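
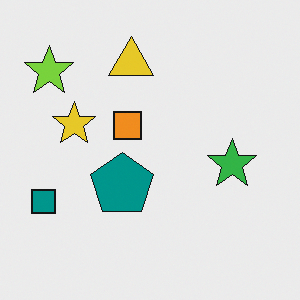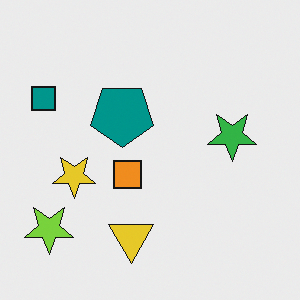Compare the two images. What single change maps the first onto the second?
The transformation is: flipped vertically (top ↔ bottom).

The yellow triangle is in the top of the first image and the bottom of the second — shapes on opposite sides of the horizontal midline have swapped in a mirror flip.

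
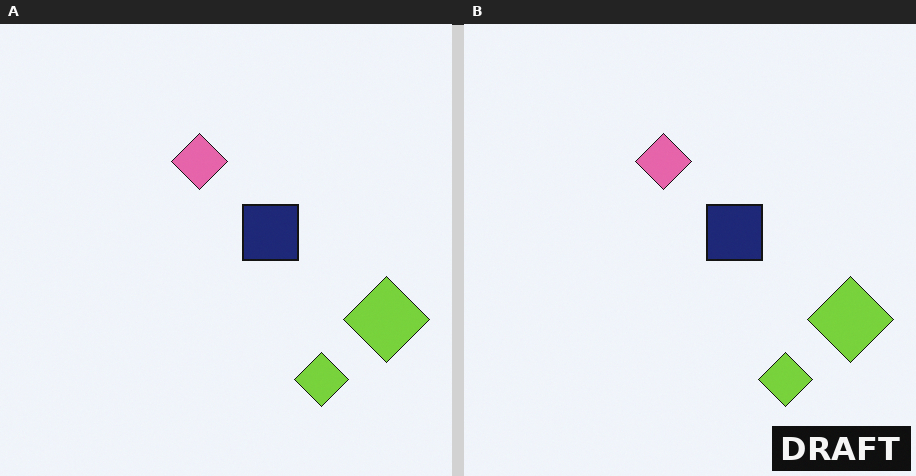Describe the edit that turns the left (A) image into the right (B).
This is the original image watermarked with the text "DRAFT" in the lower-right corner.

A dark label reading "DRAFT" appears in the lower-right corner.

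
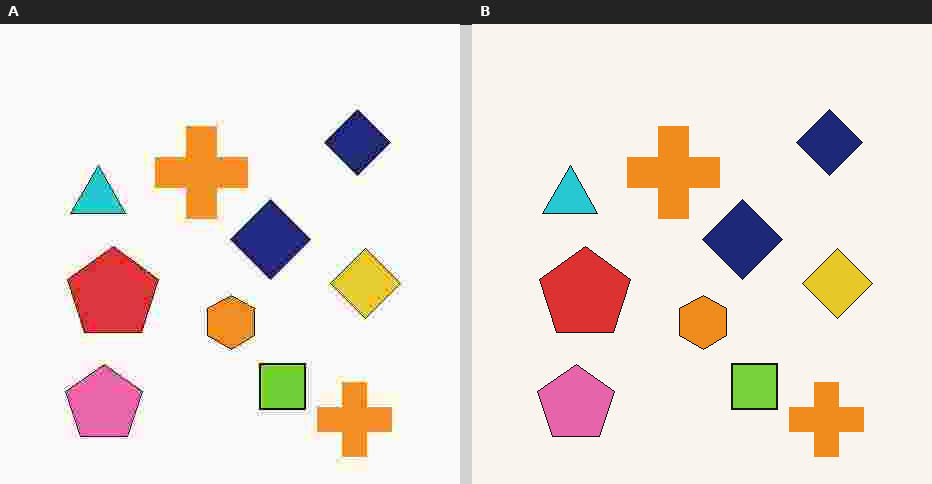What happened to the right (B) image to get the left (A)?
Heavily JPEG-compressed with obvious blocking artifacts.

Blocky 8×8 compression artifacts appear around shape edges and the flat background shows ringing — characteristic JPEG degradation.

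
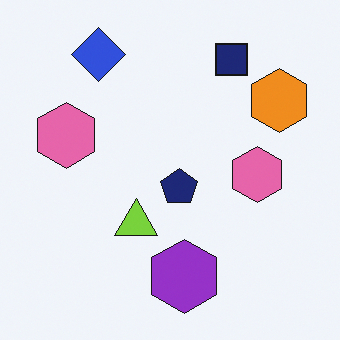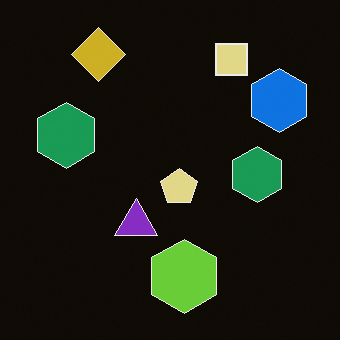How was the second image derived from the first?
This is the original image color-inverted (negative).

The light background has become dark and every shape's color is its complement — a photographic negative.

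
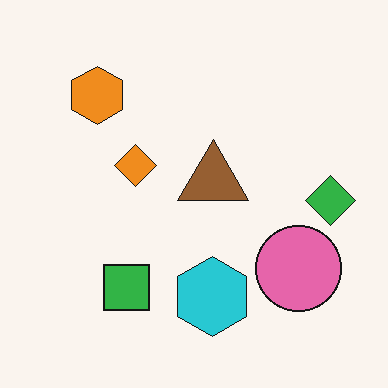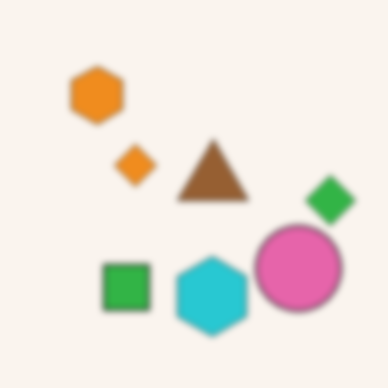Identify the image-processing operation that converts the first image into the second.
The transformation is: moderately blurred.

Shape edges and outlines are uniformly softened across the whole image.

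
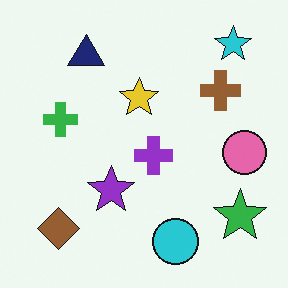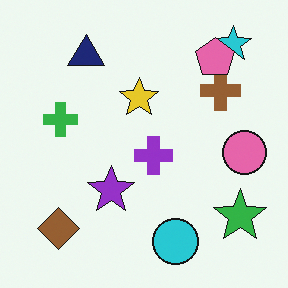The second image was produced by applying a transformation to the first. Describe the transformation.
The image was overlaid with an additional pink pentagon.

A pink pentagon appears in the second image that is absent from the first.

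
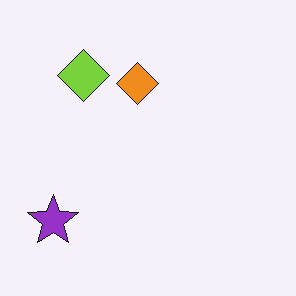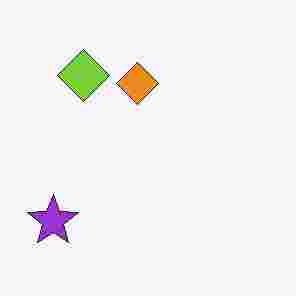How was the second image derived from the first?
The second image is the first heavily JPEG-compressed with obvious blocking artifacts.

Blocky 8×8 compression artifacts appear around shape edges and the flat background shows ringing — characteristic JPEG degradation.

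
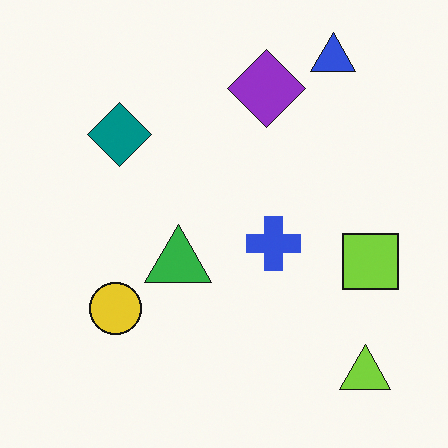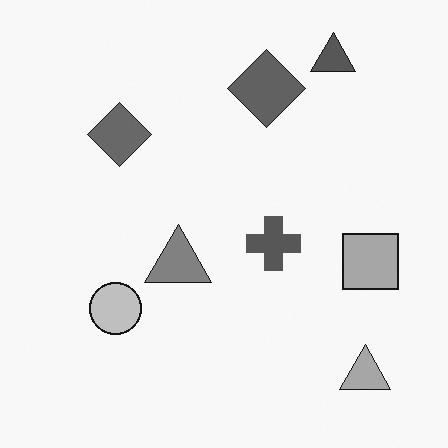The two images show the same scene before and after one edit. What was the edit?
The image was converted to grayscale.

All color is removed — every shape is now a shade of grey.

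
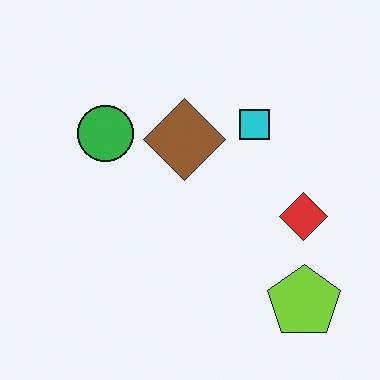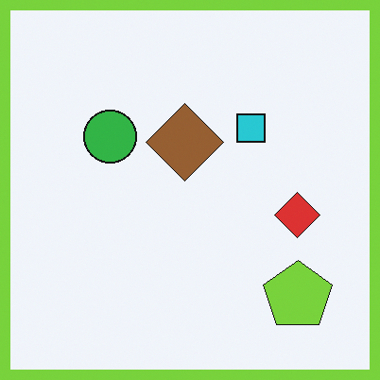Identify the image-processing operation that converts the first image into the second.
This is the original image framed with a lime border.

A solid lime frame runs around the edge of the second image, with the content slightly shrunk inside it.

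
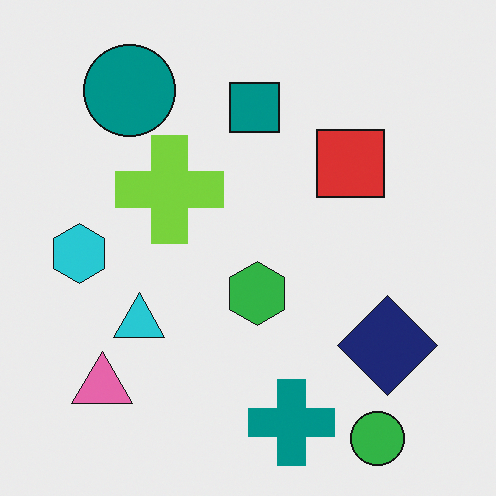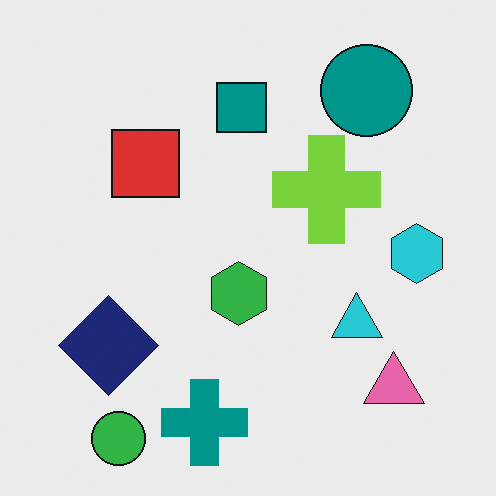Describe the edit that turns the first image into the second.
This is the original image flipped horizontally (left ↔ right).

The cyan hexagon is in the left of the first image and the right of the second — shapes on opposite sides of the vertical midline have swapped in a mirror flip.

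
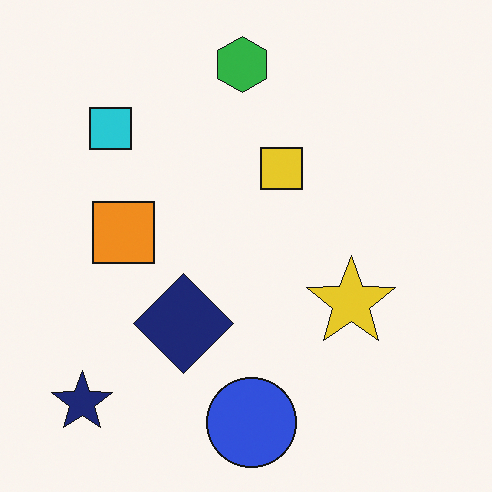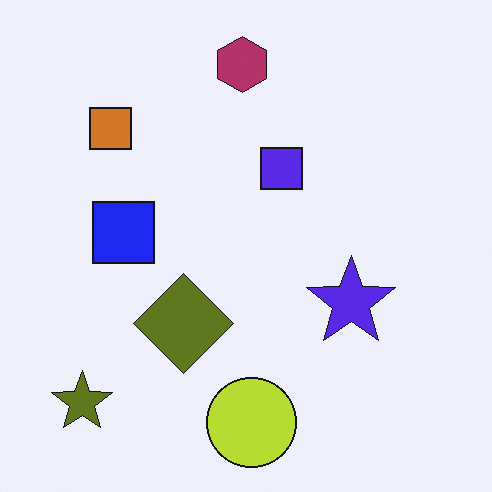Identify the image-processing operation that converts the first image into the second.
The second image is the first hue-shifted by a large amount.

Every shape's color has rotated by the same amount around the hue wheel — a uniform hue shift.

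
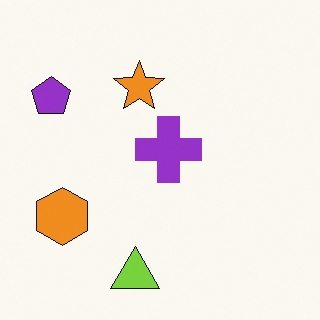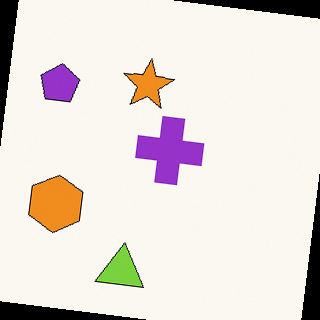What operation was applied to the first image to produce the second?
Rotated clockwise by a slight angle.

Every shape is tilted by the same angle and the image corners show triangular fill wedges — a whole-image rotation by a non-right angle.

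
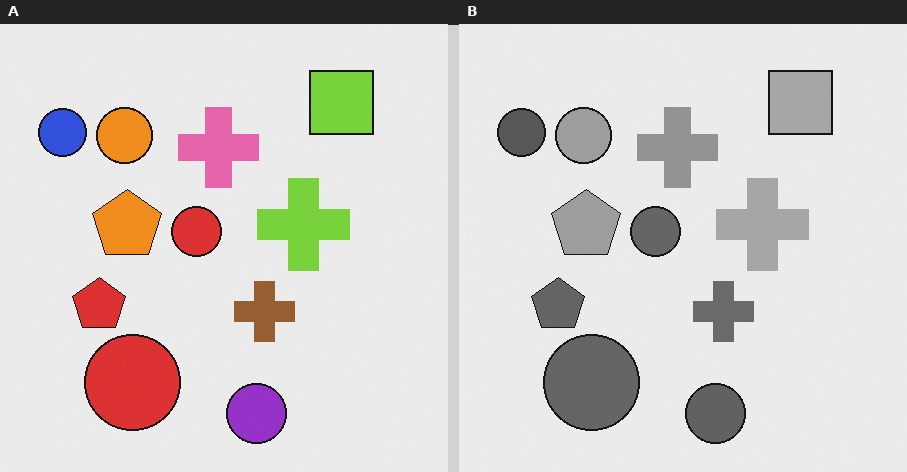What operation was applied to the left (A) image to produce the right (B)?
This is the original image converted to grayscale.

All color is removed — every shape is now a shade of grey.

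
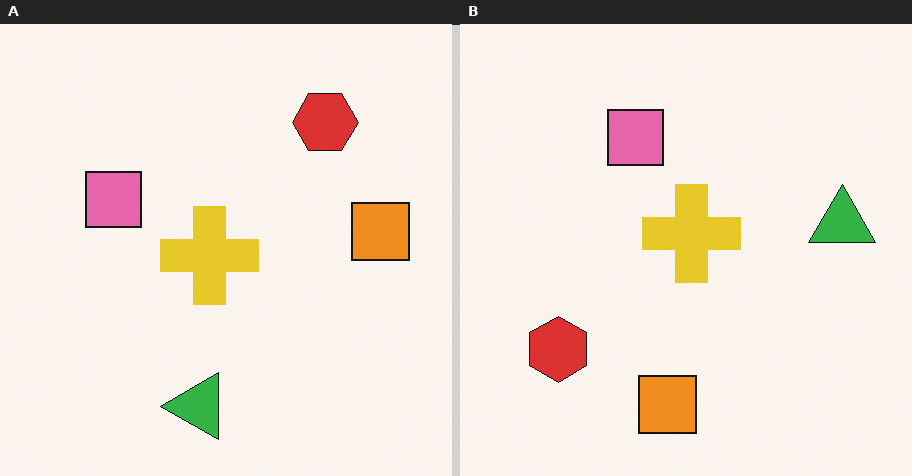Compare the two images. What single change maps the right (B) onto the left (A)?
The left (A) image is the right (B) transposed (reflected across the top-left ↔ bottom-right diagonal).

Shapes have swapped their row and column positions — what was in the top-right is now in the bottom-left — a diagonal reflection.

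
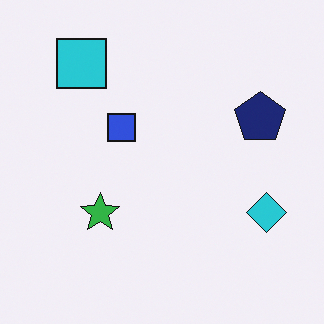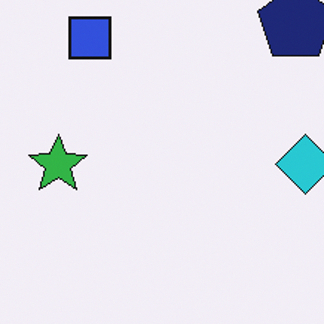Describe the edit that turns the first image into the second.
It was cropped to a modestly smaller region and rescaled.

The visible shapes are larger and the field of view is narrower; shapes near the original edges may be partly or wholly outside the frame — a crop-and-rescale.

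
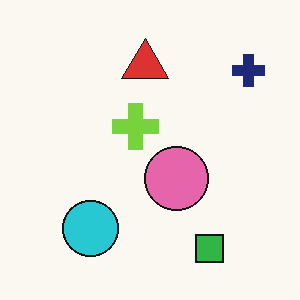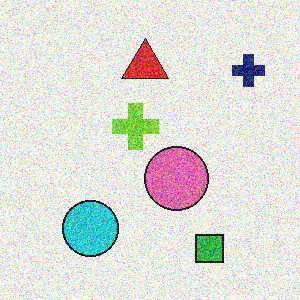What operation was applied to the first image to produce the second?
It was degraded with a thick layer of grain.

Random speckle covers the whole image, including the flat background.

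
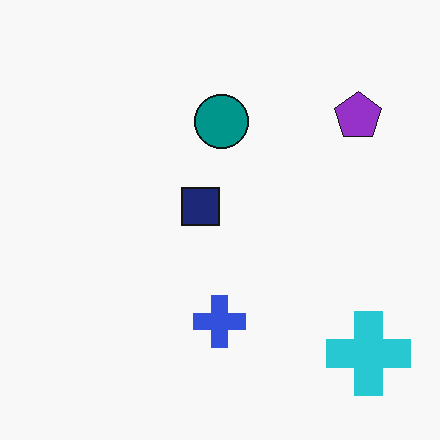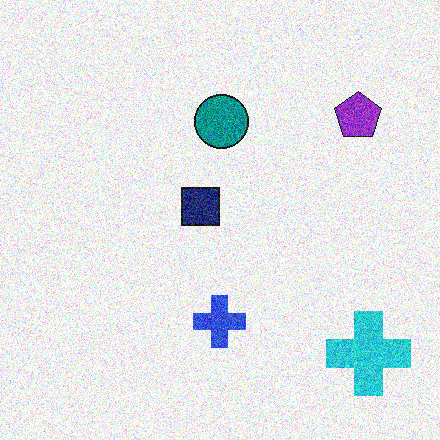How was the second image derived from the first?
This is the original image degraded with heavy additive noise.

Random speckle covers the whole image, including the flat background.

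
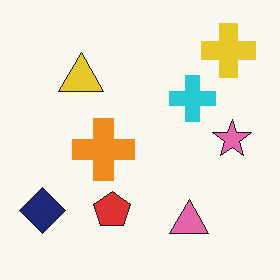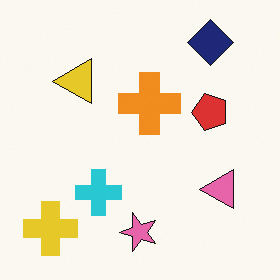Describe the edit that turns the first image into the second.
This is the original image transposed (reflected across the top-left ↔ bottom-right diagonal).

Shapes have swapped their row and column positions — what was in the top-right is now in the bottom-left — a diagonal reflection.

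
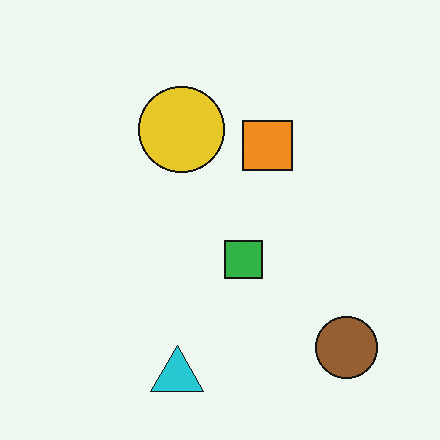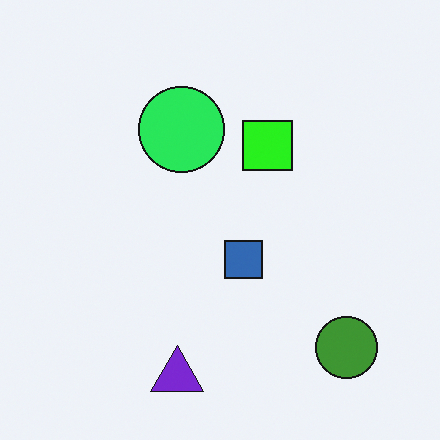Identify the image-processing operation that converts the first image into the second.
It was hue-shifted by a moderate amount.

Every shape's color has rotated by the same amount around the hue wheel — a uniform hue shift.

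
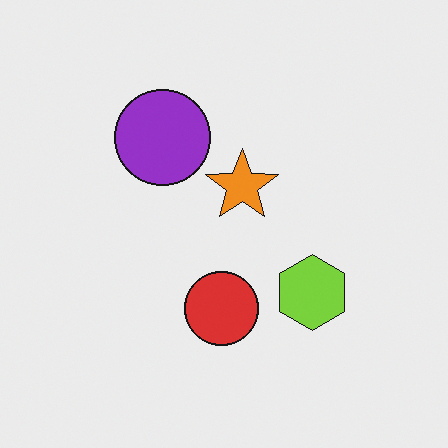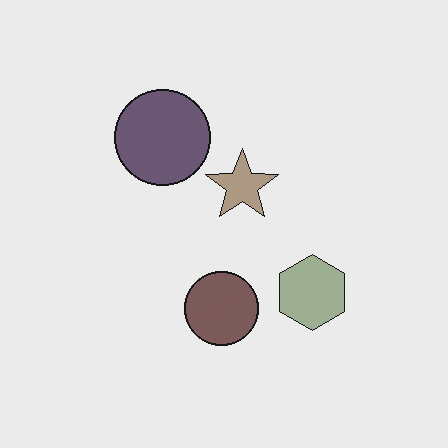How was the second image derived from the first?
Made much more muted (saturation change).

All colors are more muted and greyish — a global saturation change.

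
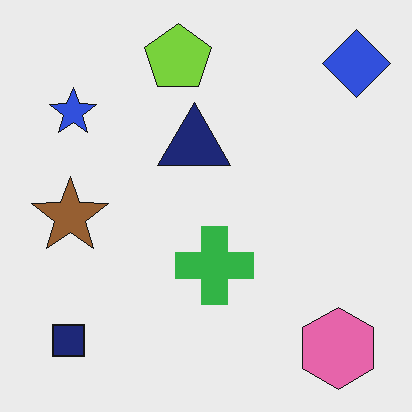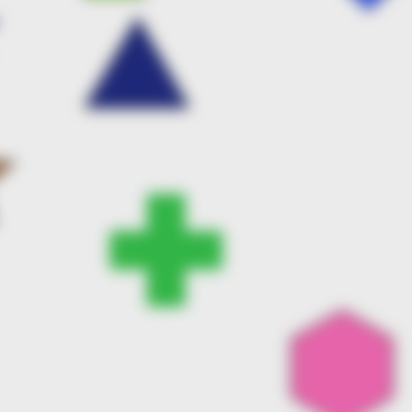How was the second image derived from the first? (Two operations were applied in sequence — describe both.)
Strongly gaussian-blurred, then cropped slightly and scaled back up.

Shape edges and outlines are uniformly softened across the whole image. The visible shapes are larger and the field of view is narrower; shapes near the original edges may be partly or wholly outside the frame — a crop-and-rescale.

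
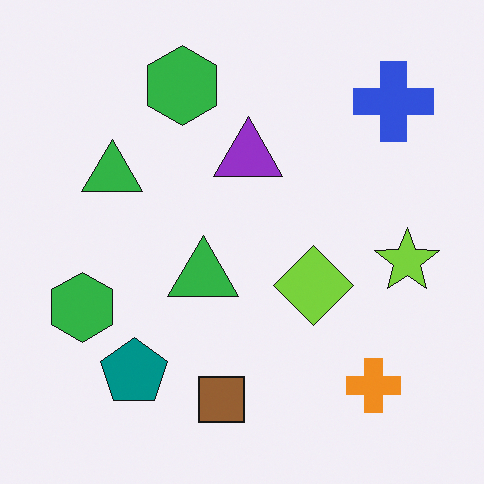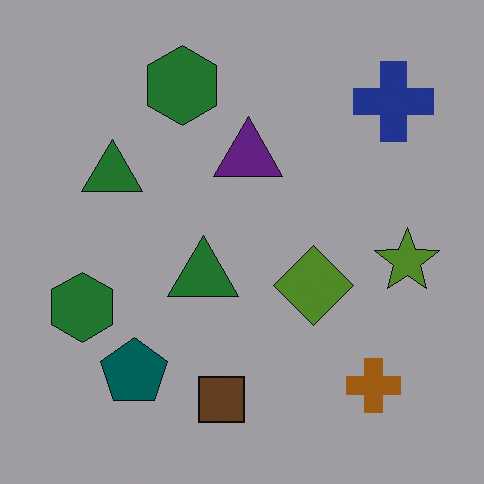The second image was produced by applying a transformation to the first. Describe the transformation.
The image was darkened a lot.

Every pixel — background and shapes alike — is uniformly darkened.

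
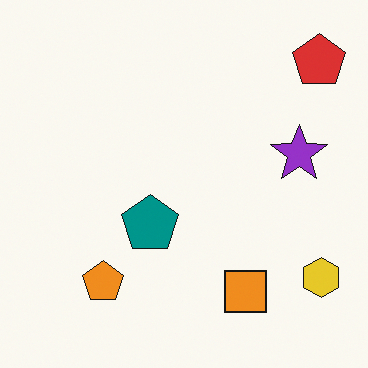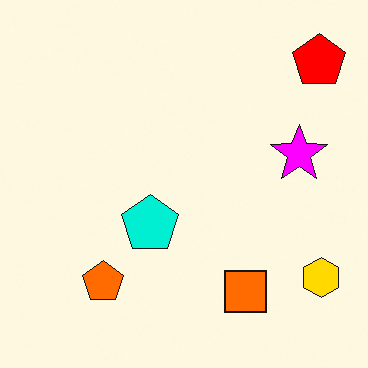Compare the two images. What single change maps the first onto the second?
It was made much more vivid (saturation change).

All colors are more vivid — a global saturation change.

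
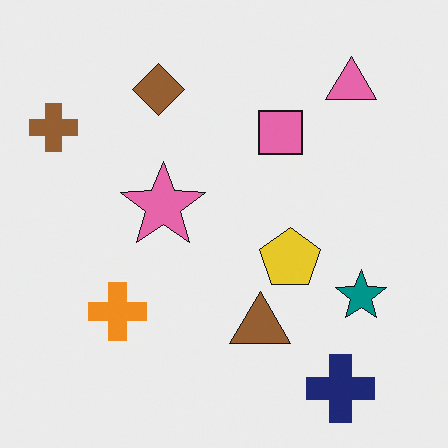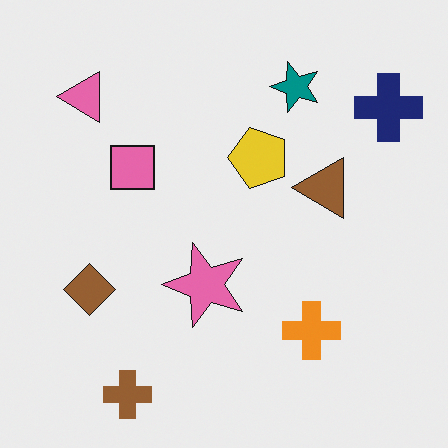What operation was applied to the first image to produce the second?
The second image is the first rotated 90° counter-clockwise.

The navy cross sits in the bottom-right of the first image and the top-right of the second — consistent with a whole-image 90° counter-clockwise rotation.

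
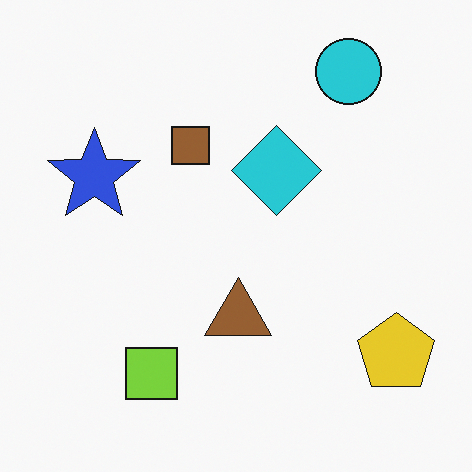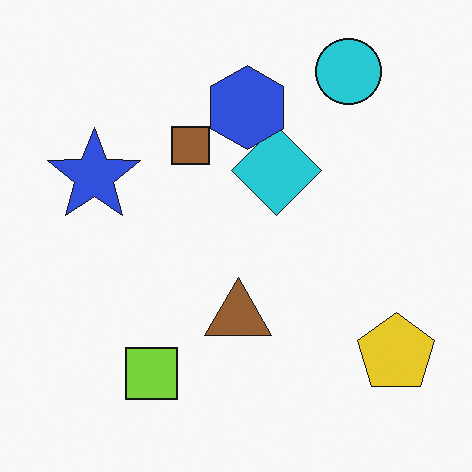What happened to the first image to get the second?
This is the original image overlaid with an additional blue hexagon.

A blue hexagon appears in the second image that is absent from the first.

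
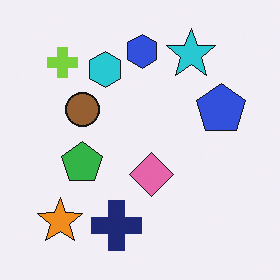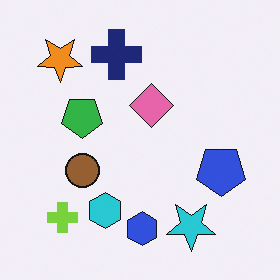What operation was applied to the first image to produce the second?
It was flipped vertically (top ↔ bottom).

The blue hexagon is in the top of the first image and the bottom of the second — shapes on opposite sides of the horizontal midline have swapped in a mirror flip.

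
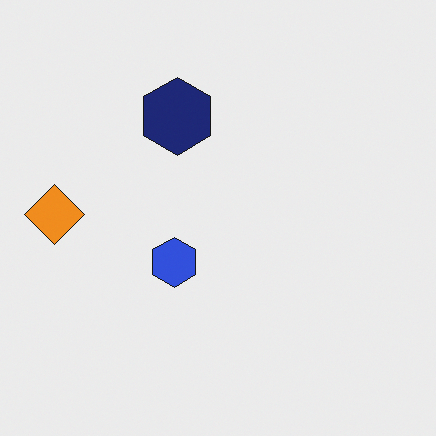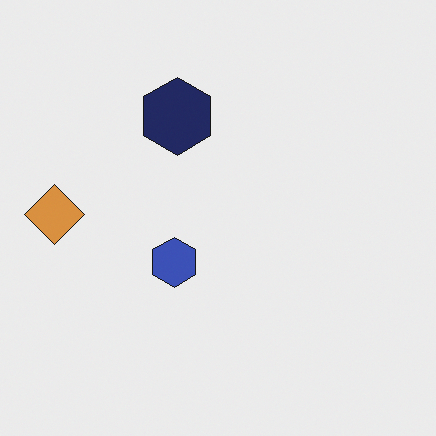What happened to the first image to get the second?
Slightly desaturated.

All colors are more muted and greyish — a global saturation change.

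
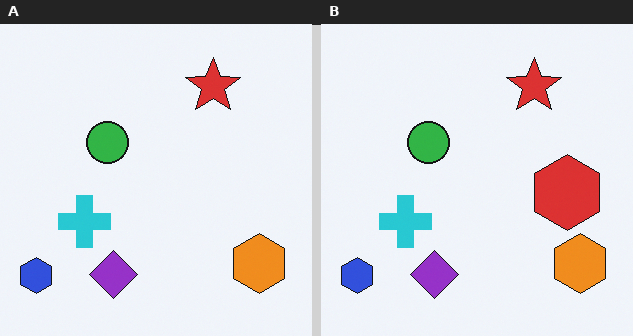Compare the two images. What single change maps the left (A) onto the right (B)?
This is the original image overlaid with an additional red hexagon.

A red hexagon appears in the right (B) image that is absent from the left (A).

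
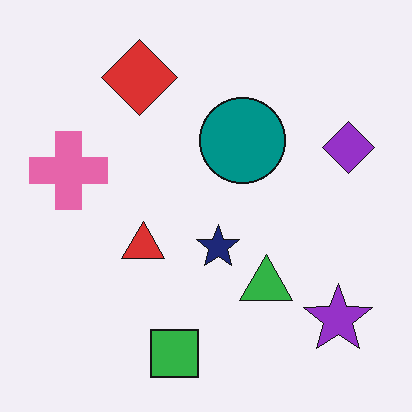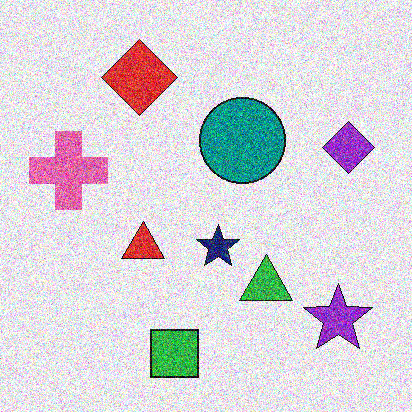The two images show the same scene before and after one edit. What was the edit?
The transformation is: degraded with strong gaussian noise.

Random speckle covers the whole image, including the flat background.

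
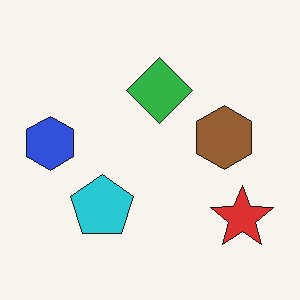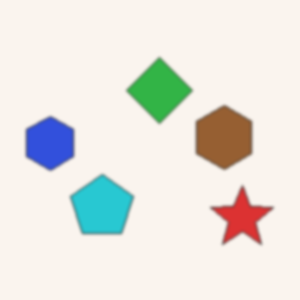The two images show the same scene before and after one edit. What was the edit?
This is the original image given a subtle gaussian blur.

Shape edges and outlines are uniformly softened across the whole image.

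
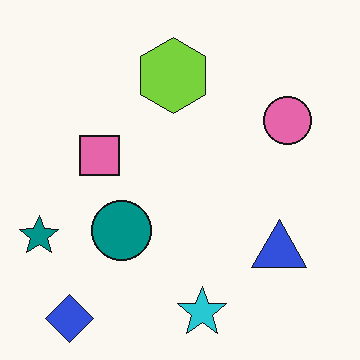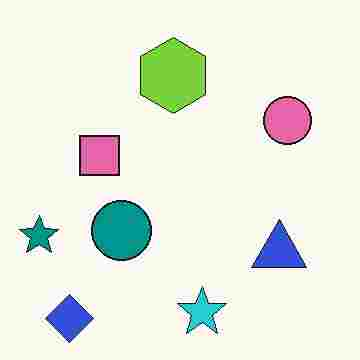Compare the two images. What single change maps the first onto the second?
The image was degraded with heavy JPEG compression.

Blocky 8×8 compression artifacts appear around shape edges and the flat background shows ringing — characteristic JPEG degradation.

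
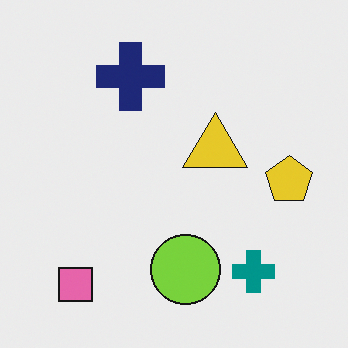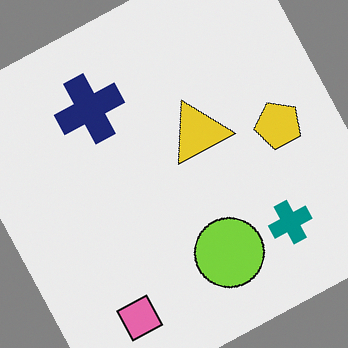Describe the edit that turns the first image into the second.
The image was rotated counter-clockwise by a moderate amount.

Every shape is tilted by the same angle and the image corners show triangular fill wedges — a whole-image rotation by a non-right angle.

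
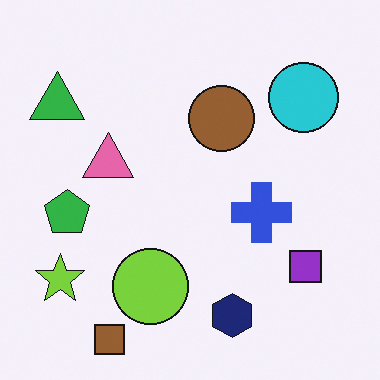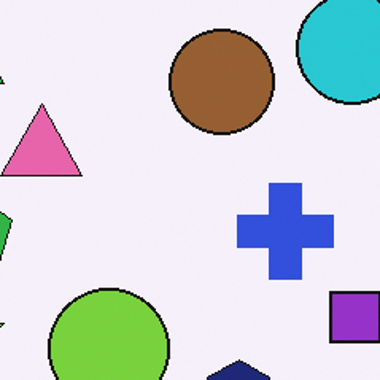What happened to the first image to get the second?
Cropped to a modestly smaller region and rescaled.

The visible shapes are larger and the field of view is narrower; shapes near the original edges may be partly or wholly outside the frame — a crop-and-rescale.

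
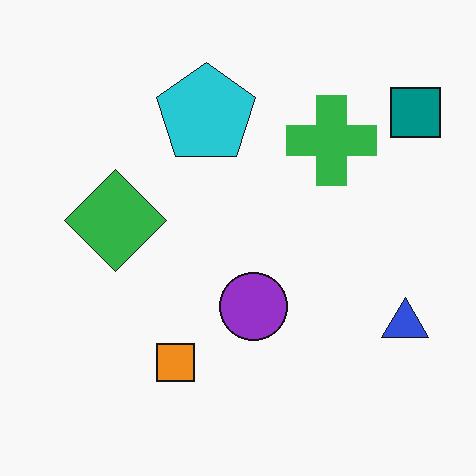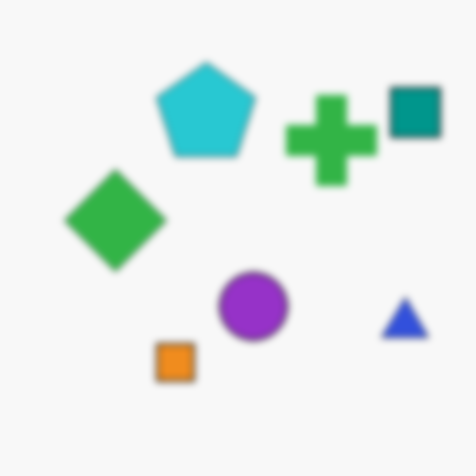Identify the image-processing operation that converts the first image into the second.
It was moderately blurred.

Shape edges and outlines are uniformly softened across the whole image.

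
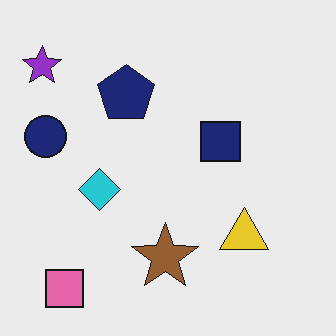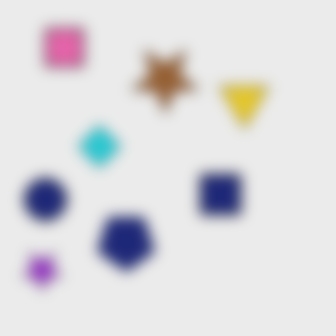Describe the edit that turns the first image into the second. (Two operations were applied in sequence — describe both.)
The image was flipped vertically (top ↔ bottom), then strongly gaussian-blurred.

The pink square is in the bottom-left of the first image and the top-left of the second — shapes on opposite sides of the horizontal midline have swapped in a mirror flip. Shape edges and outlines are uniformly softened across the whole image.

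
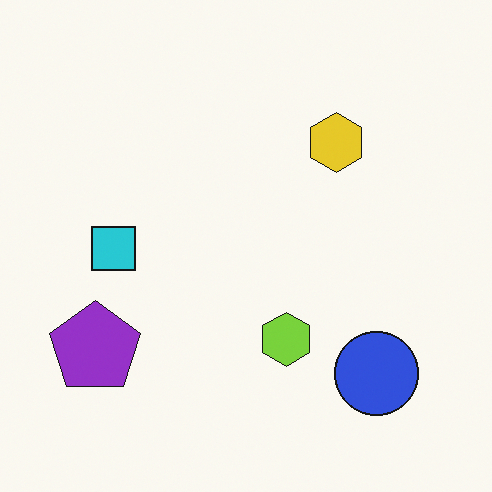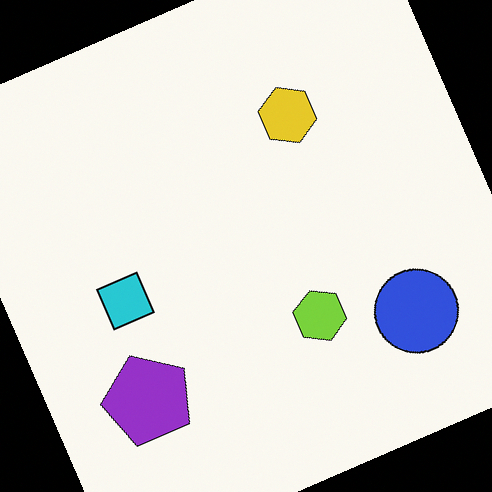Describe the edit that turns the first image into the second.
This is the original image rotated counter-clockwise by a moderate amount.

Every shape is tilted by the same angle and the image corners show triangular fill wedges — a whole-image rotation by a non-right angle.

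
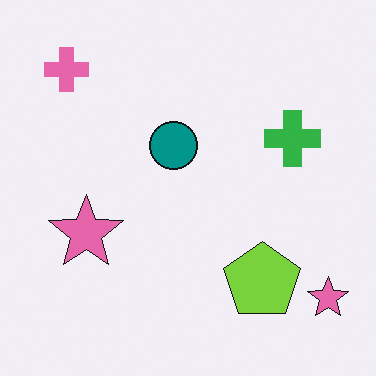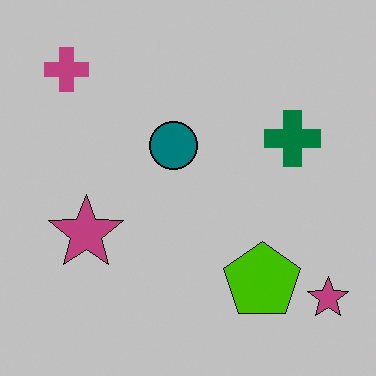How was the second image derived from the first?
The image was aggressively posterized.

Each flat color has snapped to a coarser quantized level — most visibly, the near-white background has dropped to a flat grey.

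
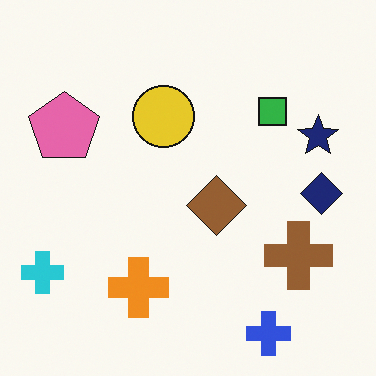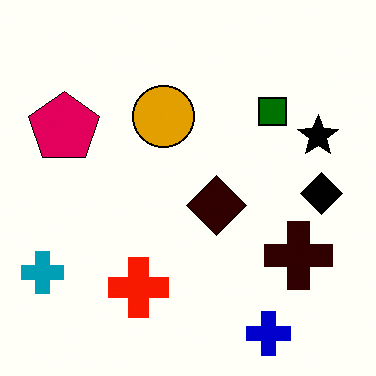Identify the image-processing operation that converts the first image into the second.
This is the original image boosted in contrast.

Tones are pushed away from mid-grey across the whole image — a global contrast change.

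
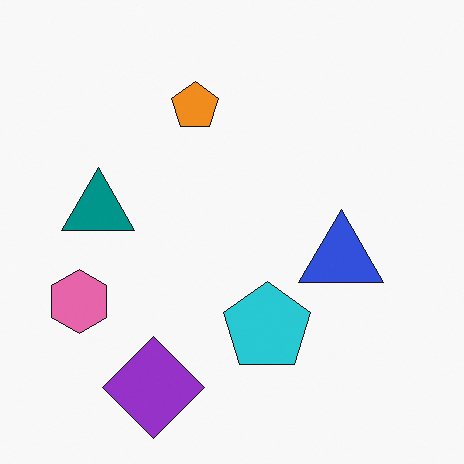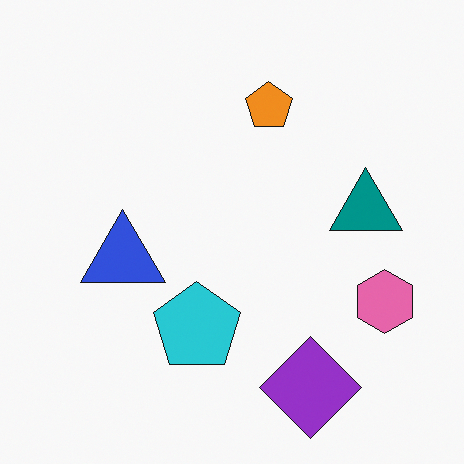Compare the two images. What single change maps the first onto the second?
The image was flipped horizontally (left ↔ right).

The pink hexagon is in the left of the first image and the right of the second — shapes on opposite sides of the vertical midline have swapped in a mirror flip.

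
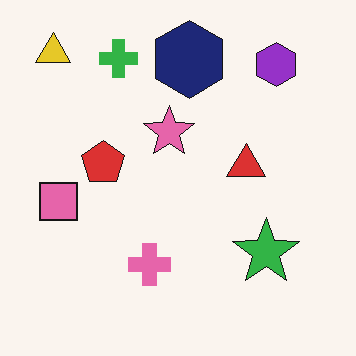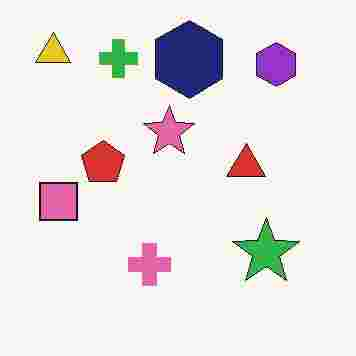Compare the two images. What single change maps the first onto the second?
It was degraded with heavy JPEG compression.

Blocky 8×8 compression artifacts appear around shape edges and the flat background shows ringing — characteristic JPEG degradation.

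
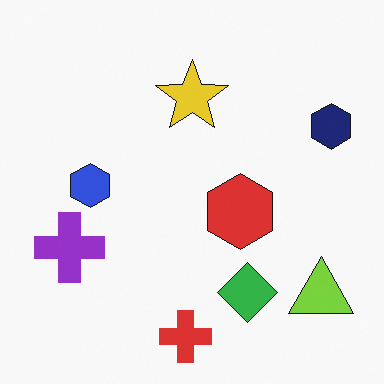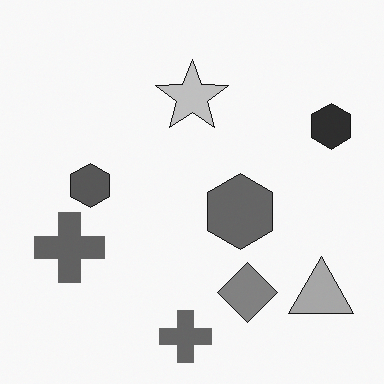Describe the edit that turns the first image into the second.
The transformation is: converted to grayscale.

All color is removed — every shape is now a shade of grey.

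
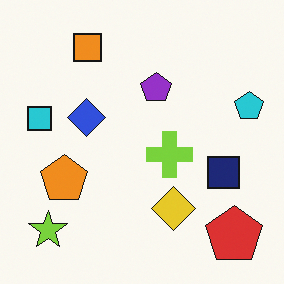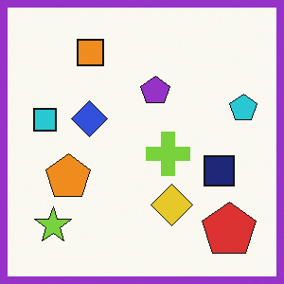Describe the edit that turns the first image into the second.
The image was framed with a purple border.

A solid purple frame runs around the edge of the second image, with the content slightly shrunk inside it.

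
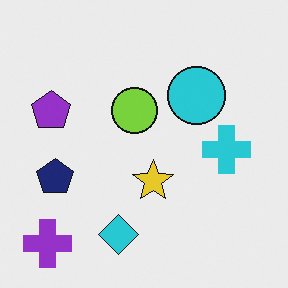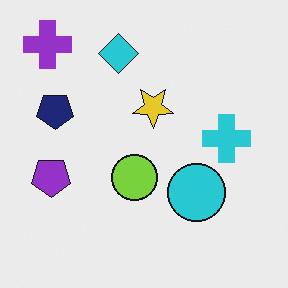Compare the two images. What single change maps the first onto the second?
It was flipped vertically (top ↔ bottom).

The purple cross is in the bottom-left of the first image and the top-left of the second — shapes on opposite sides of the horizontal midline have swapped in a mirror flip.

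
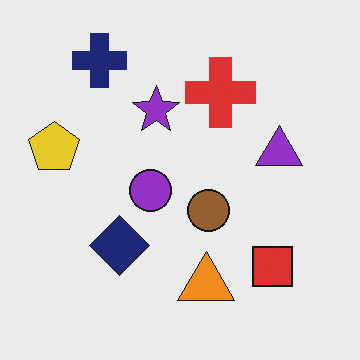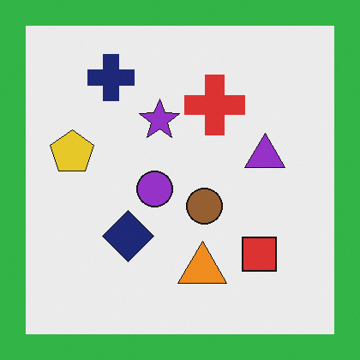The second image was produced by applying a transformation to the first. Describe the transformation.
The image was framed with a green border.

A solid green frame runs around the edge of the second image, with the content slightly shrunk inside it.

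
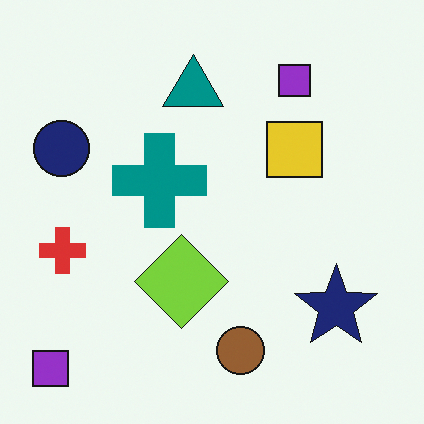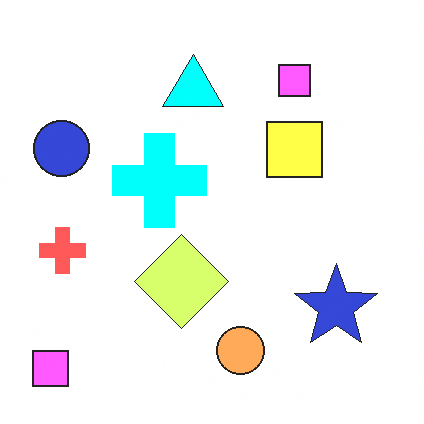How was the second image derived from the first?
The second image is the first noticeably brightened.

Every pixel — background and shapes alike — is uniformly brightened.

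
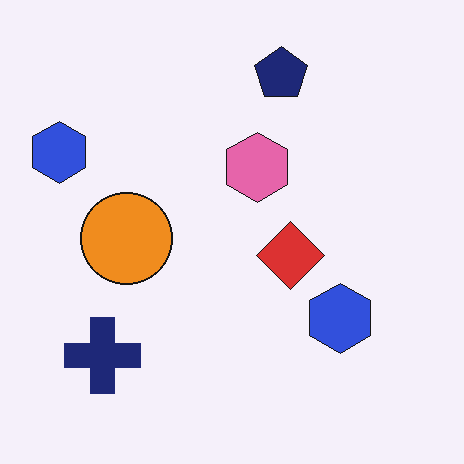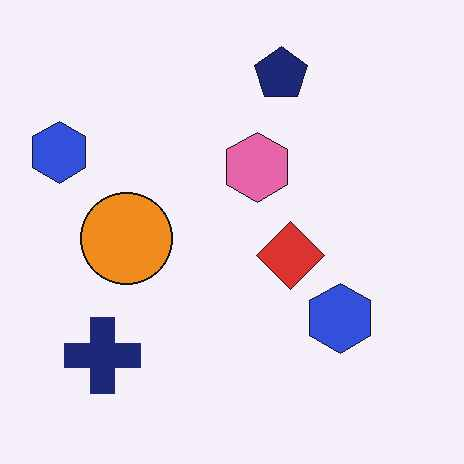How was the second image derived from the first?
This is the original image JPEG-compressed with visible artifacts.

Blocky 8×8 compression artifacts appear around shape edges and the flat background shows ringing — characteristic JPEG degradation.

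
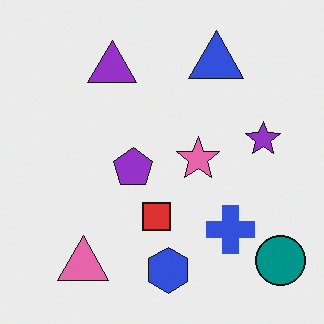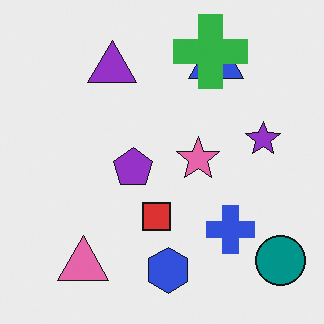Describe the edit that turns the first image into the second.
The image was overlaid with an additional green cross.

A green cross appears in the second image that is absent from the first.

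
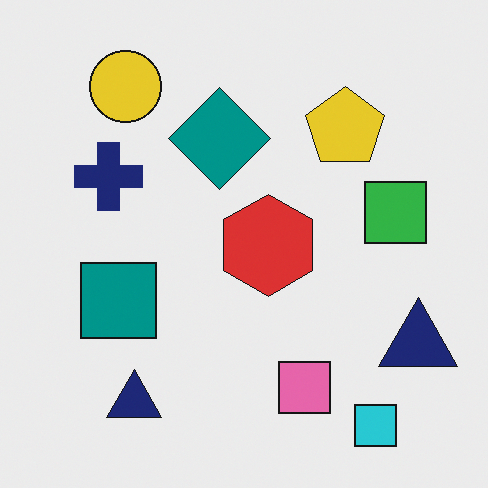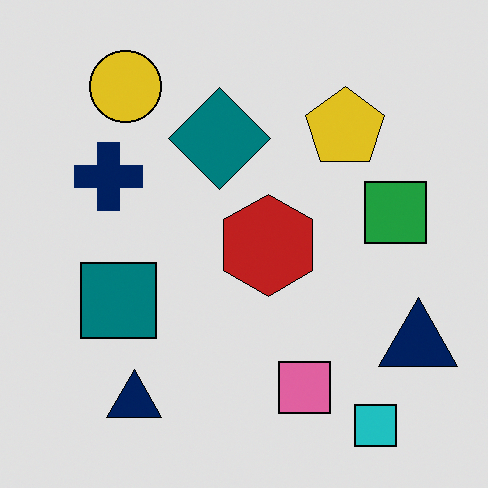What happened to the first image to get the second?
It was posterized to a reduced palette.

Each flat color has snapped to a coarser quantized level — most visibly, the near-white background has dropped to a flat grey.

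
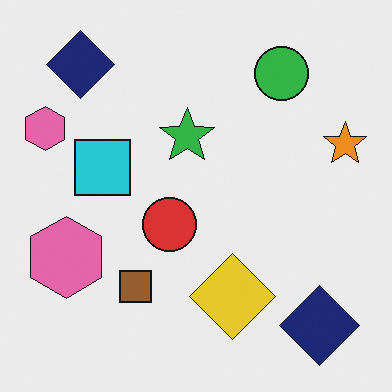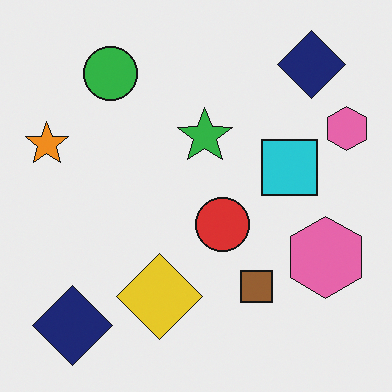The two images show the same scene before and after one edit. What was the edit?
It was flipped horizontally (left ↔ right).

The orange star is in the right of the first image and the left of the second — shapes on opposite sides of the vertical midline have swapped in a mirror flip.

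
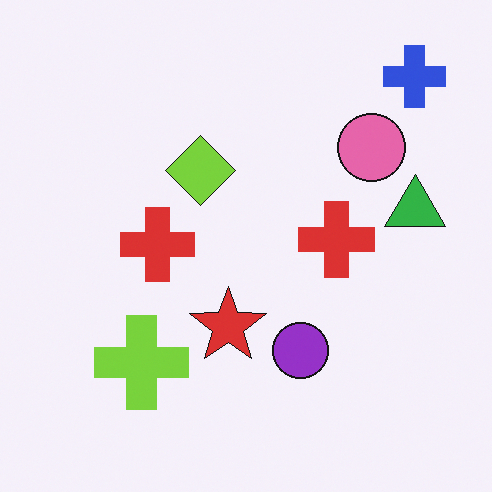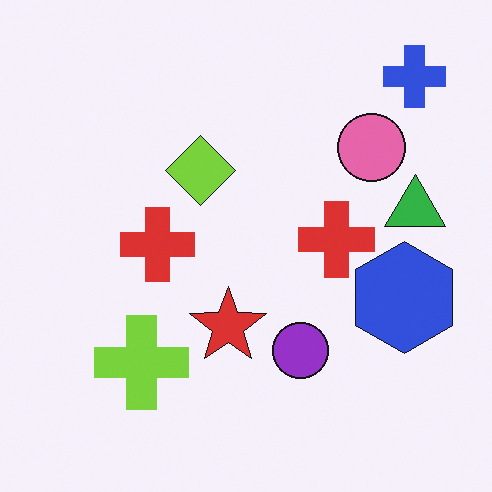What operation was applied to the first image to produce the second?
The image was overlaid with an additional blue hexagon.

A blue hexagon appears in the second image that is absent from the first.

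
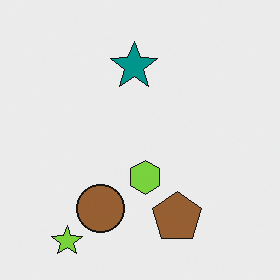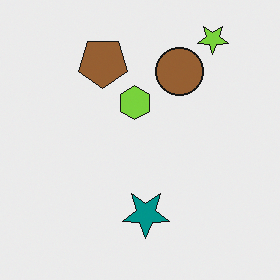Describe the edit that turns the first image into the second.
This is the original image rotated 180°.

The lime star sits in the bottom-left of the first image and the top-right of the second — consistent with a whole-image 180° rotation.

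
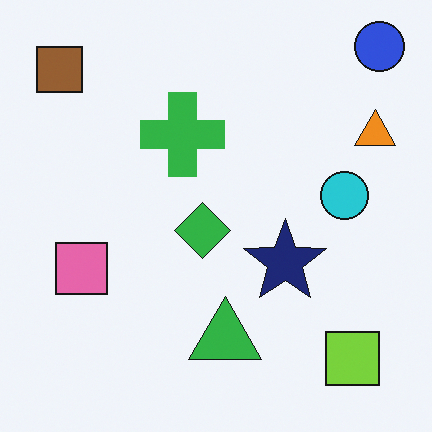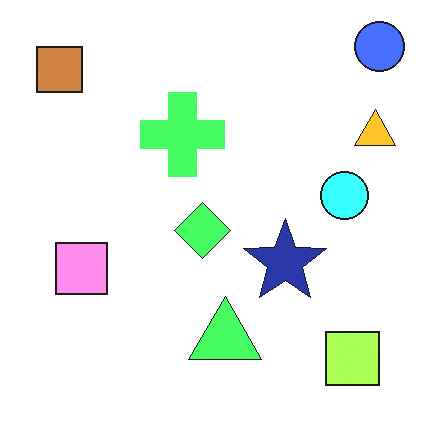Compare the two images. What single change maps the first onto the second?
Substantially brightened.

Every pixel — background and shapes alike — is uniformly brightened.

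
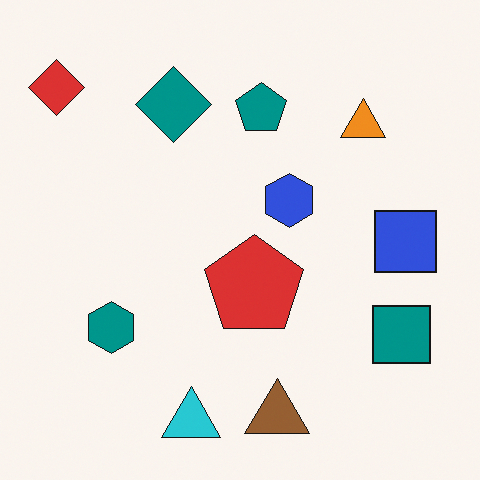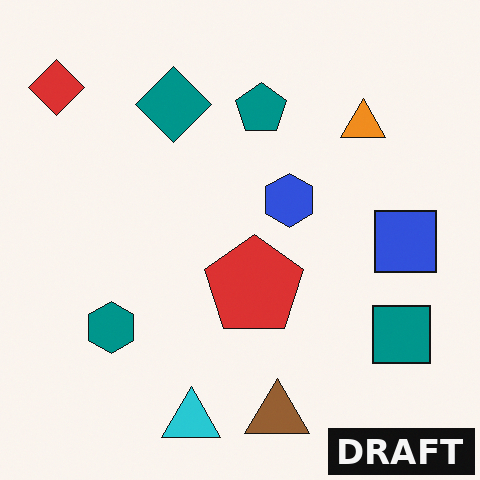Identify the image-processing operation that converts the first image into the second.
The transformation is: watermarked with the text "DRAFT" in the lower-right corner.

A dark label reading "DRAFT" appears in the lower-right corner.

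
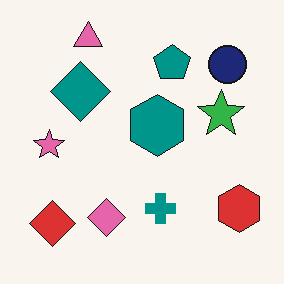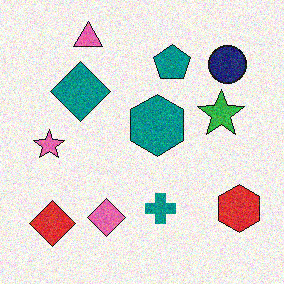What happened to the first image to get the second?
This is the original image degraded with moderate additive noise.

Random speckle covers the whole image, including the flat background.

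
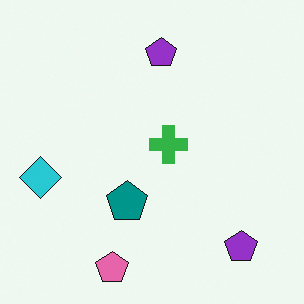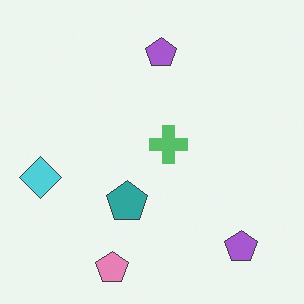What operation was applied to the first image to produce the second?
The transformation is: given slightly reduced contrast.

Tones are pushed toward mid-grey across the whole image — a global contrast change.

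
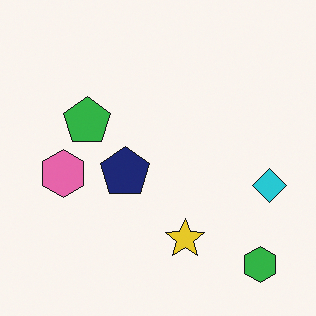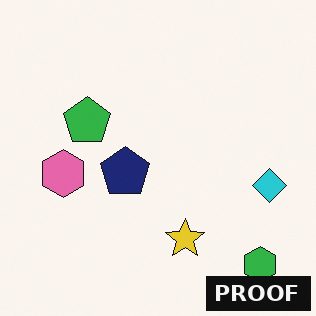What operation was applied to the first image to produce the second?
The second image is the first watermarked with the text "PROOF" in the lower-right corner.

A dark label reading "PROOF" appears in the lower-right corner.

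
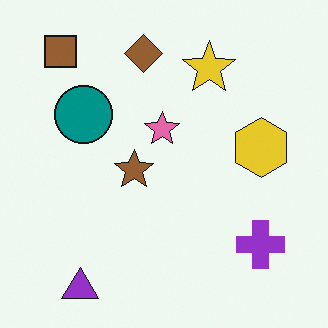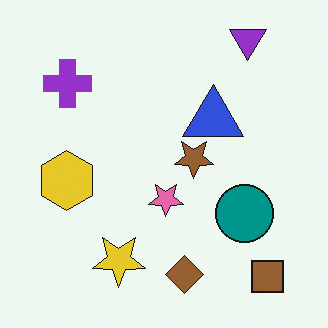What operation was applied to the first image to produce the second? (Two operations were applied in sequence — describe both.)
This is the original image rotated 180°, then overlaid with an additional blue triangle.

The brown square sits in the top-left of the first image and the bottom-right of the second — consistent with a whole-image 180° rotation. A blue triangle appears in the second image that is absent from the first.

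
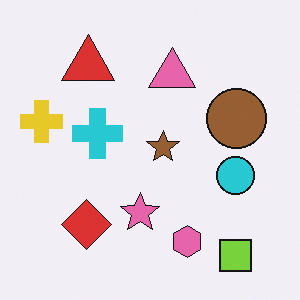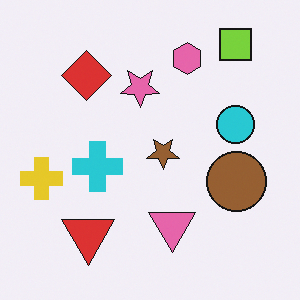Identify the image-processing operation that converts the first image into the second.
It was flipped vertically (top ↔ bottom).

The lime square is in the bottom-right of the first image and the top-right of the second — shapes on opposite sides of the horizontal midline have swapped in a mirror flip.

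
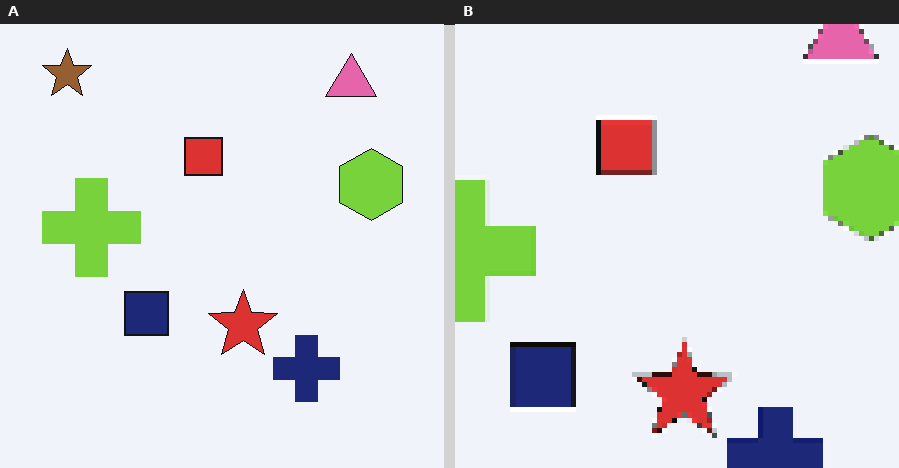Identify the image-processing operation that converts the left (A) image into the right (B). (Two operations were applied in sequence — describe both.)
The image was cropped to a modestly smaller region and rescaled, then lightly pixelated (a mild mosaic effect).

The visible shapes are larger and the field of view is narrower; shapes near the original edges may be partly or wholly outside the frame — a crop-and-rescale. Shapes are reduced to large square blocks; fine edges and outlines are lost — a downscale-then-upscale (mosaic) effect.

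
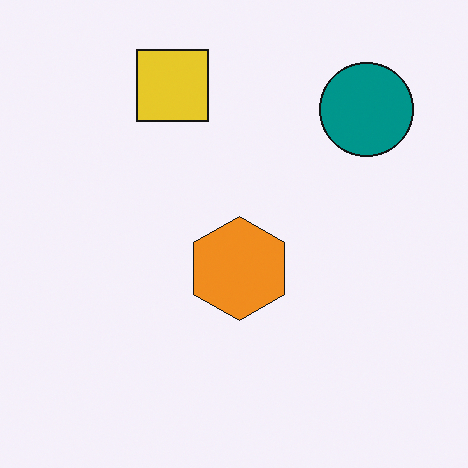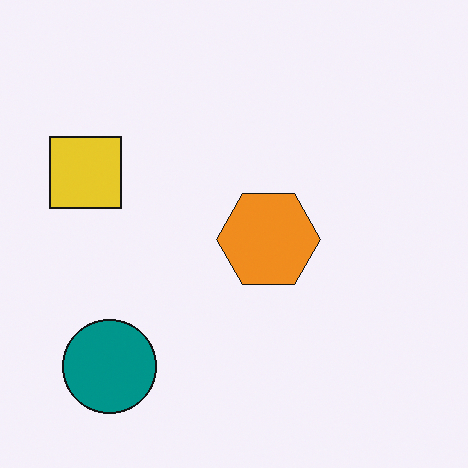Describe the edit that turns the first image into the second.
The image was transposed (reflected across the top-left ↔ bottom-right diagonal).

Shapes have swapped their row and column positions — what was in the top-right is now in the bottom-left — a diagonal reflection.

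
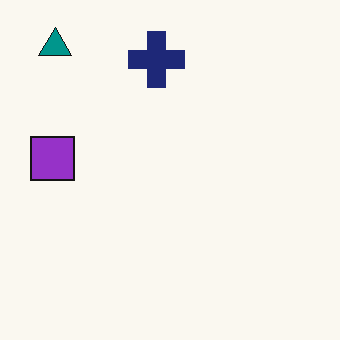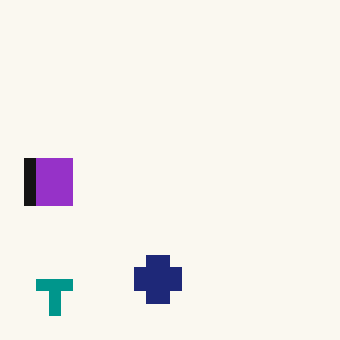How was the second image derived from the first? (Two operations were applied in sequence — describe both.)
Flipped vertically (top ↔ bottom), then heavily pixelated into large blocks.

The teal triangle is in the top-left of the first image and the bottom-left of the second — shapes on opposite sides of the horizontal midline have swapped in a mirror flip. Shapes are reduced to large square blocks; fine edges and outlines are lost — a downscale-then-upscale (mosaic) effect.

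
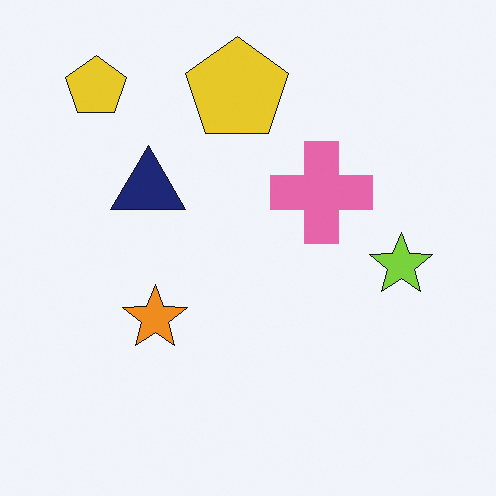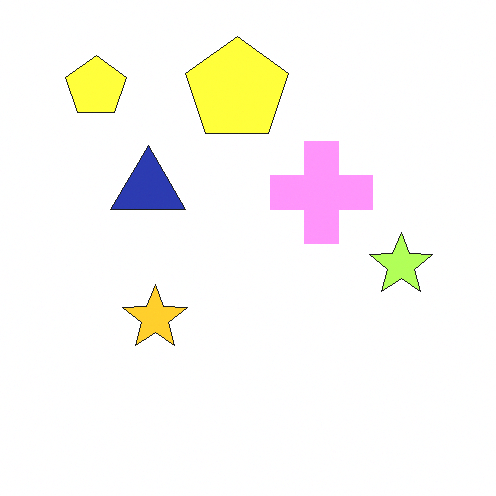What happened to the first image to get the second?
The transformation is: substantially brightened.

Every pixel — background and shapes alike — is uniformly brightened.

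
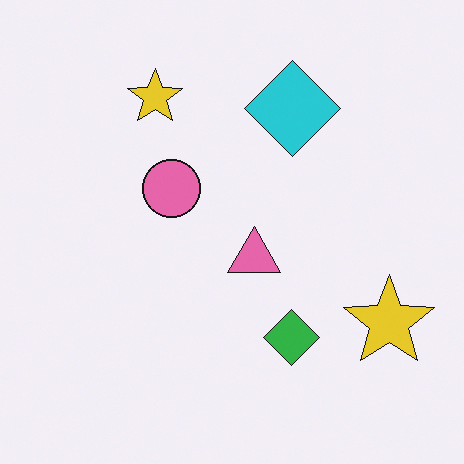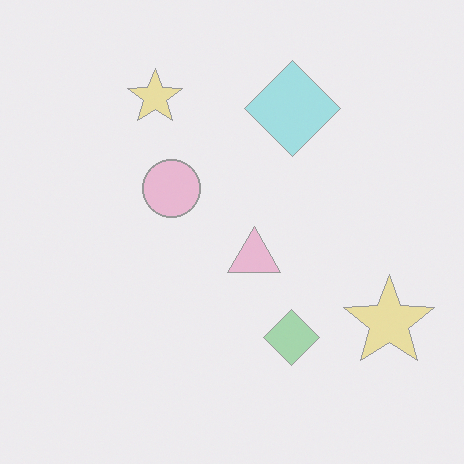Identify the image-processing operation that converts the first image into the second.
The second image is the first given much lower contrast.

Tones are pushed toward mid-grey across the whole image — a global contrast change.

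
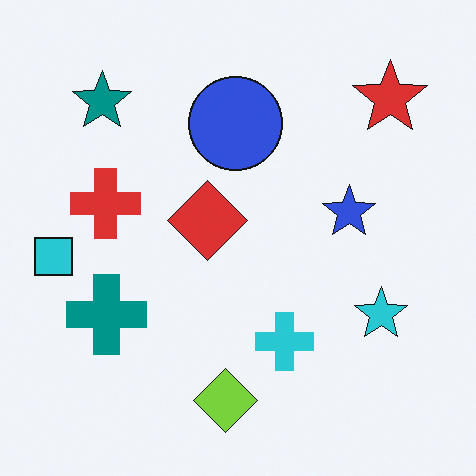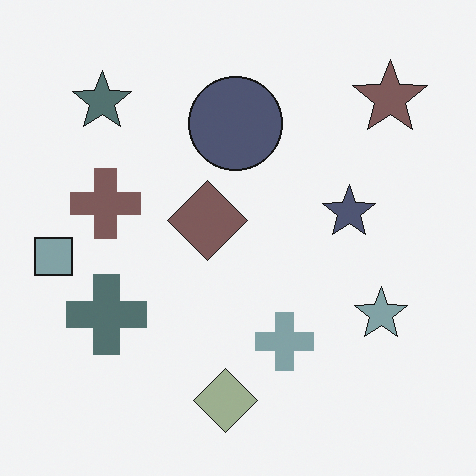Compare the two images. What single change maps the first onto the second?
It was made much more muted (saturation change).

All colors are more muted and greyish — a global saturation change.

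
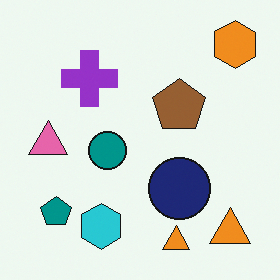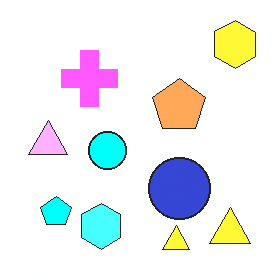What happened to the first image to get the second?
This is the original image brightened a lot.

Every pixel — background and shapes alike — is uniformly brightened.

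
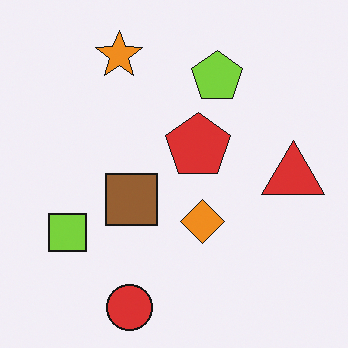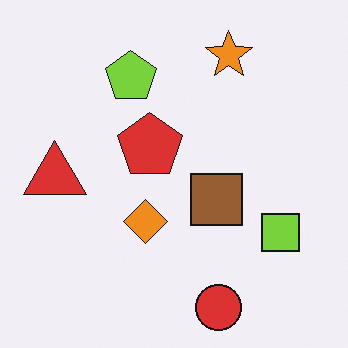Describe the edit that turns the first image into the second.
Flipped horizontally (left ↔ right).

The red triangle is in the right of the first image and the left of the second — shapes on opposite sides of the vertical midline have swapped in a mirror flip.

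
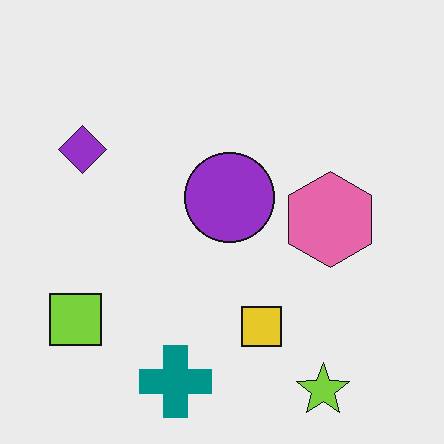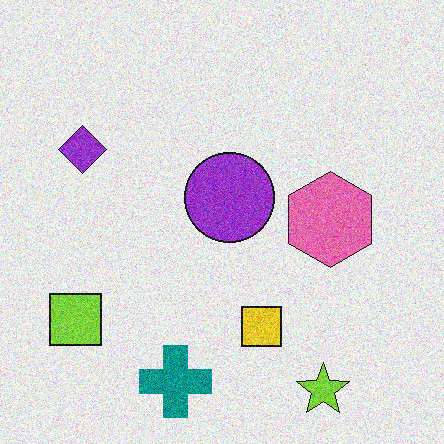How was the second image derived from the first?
The second image is the first degraded with visible gaussian noise.

Random speckle covers the whole image, including the flat background.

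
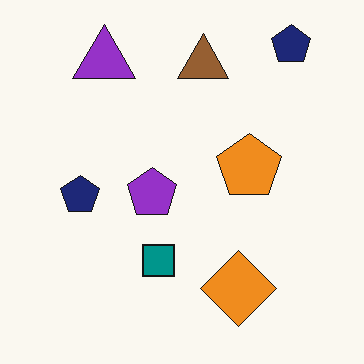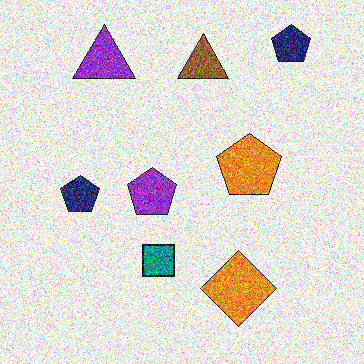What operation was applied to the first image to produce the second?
The image was degraded with strong gaussian noise.

Random speckle covers the whole image, including the flat background.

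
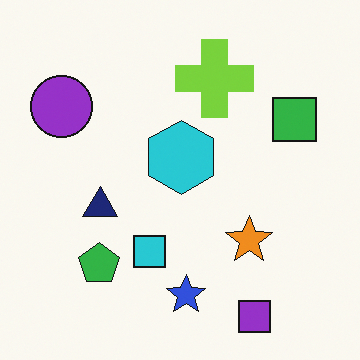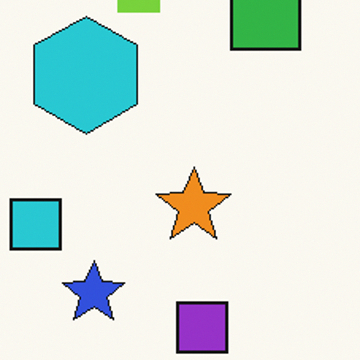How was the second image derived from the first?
The second image is the first cropped to a modestly smaller region and rescaled.

The visible shapes are larger and the field of view is narrower; shapes near the original edges may be partly or wholly outside the frame — a crop-and-rescale.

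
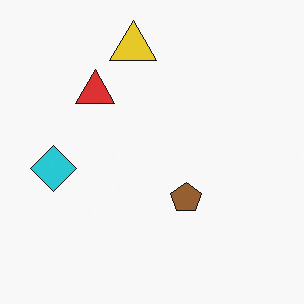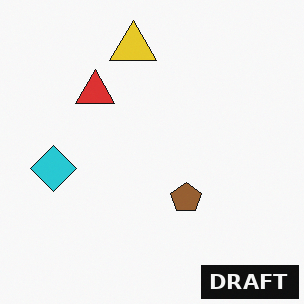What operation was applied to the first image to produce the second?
Watermarked with the text "DRAFT" in the lower-right corner.

A dark label reading "DRAFT" appears in the lower-right corner.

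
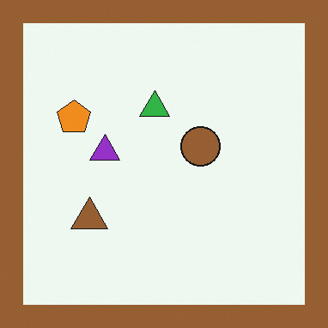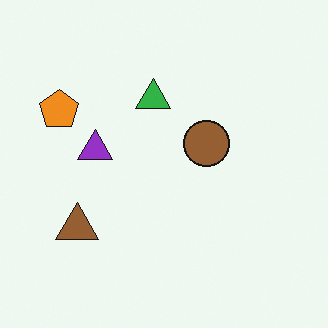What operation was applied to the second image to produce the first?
It was framed with a brown border.

A solid brown frame runs around the edge of the first image, with the content slightly shrunk inside it.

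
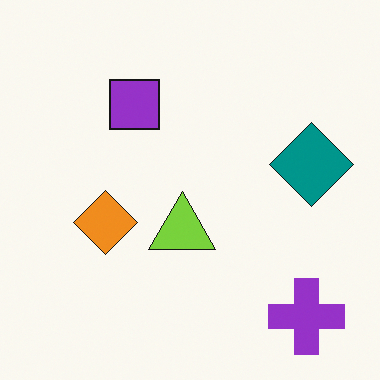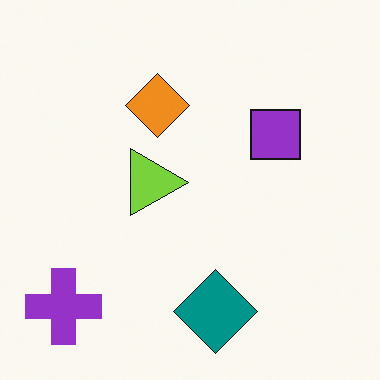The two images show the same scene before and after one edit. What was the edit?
The image was rotated 90° clockwise.

The purple cross sits in the bottom-right of the first image and the bottom-left of the second — consistent with a whole-image 90° clockwise rotation.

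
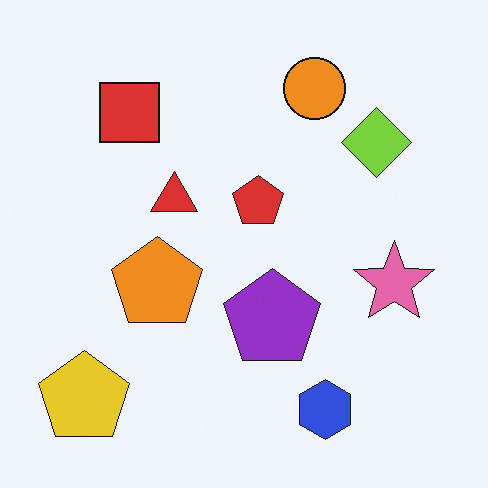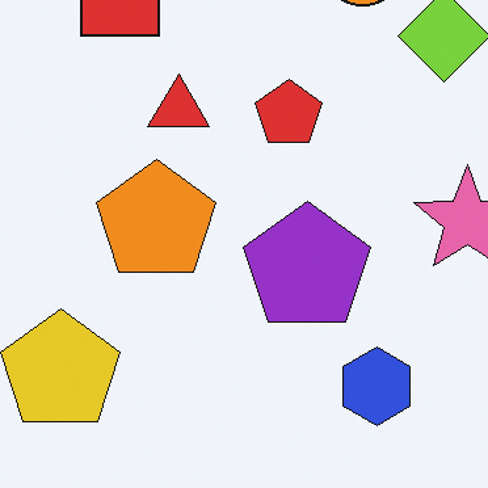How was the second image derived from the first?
The second image is the first cropped to a modestly smaller region and rescaled.

The visible shapes are larger and the field of view is narrower; shapes near the original edges may be partly or wholly outside the frame — a crop-and-rescale.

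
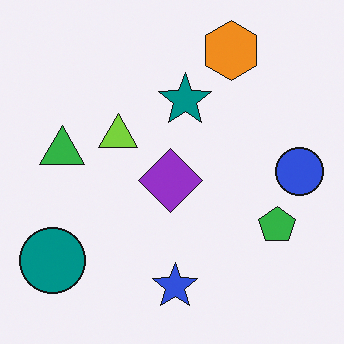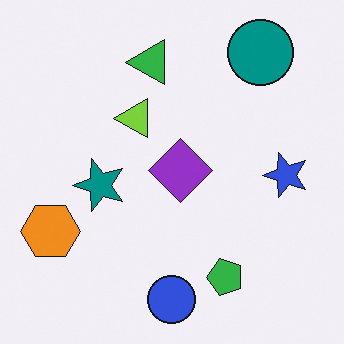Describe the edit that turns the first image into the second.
It was transposed (reflected across the top-left ↔ bottom-right diagonal).

Shapes have swapped their row and column positions — what was in the top-right is now in the bottom-left — a diagonal reflection.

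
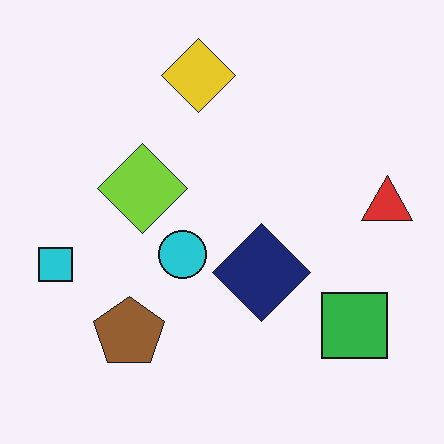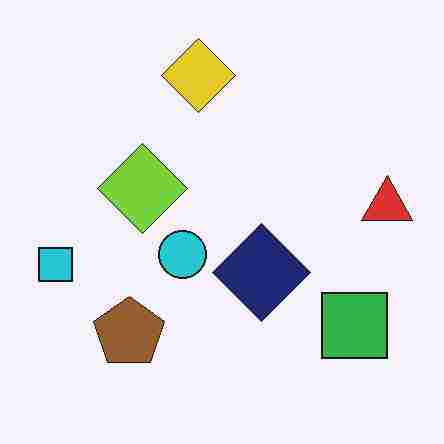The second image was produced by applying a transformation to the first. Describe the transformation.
Degraded with heavy JPEG compression.

Blocky 8×8 compression artifacts appear around shape edges and the flat background shows ringing — characteristic JPEG degradation.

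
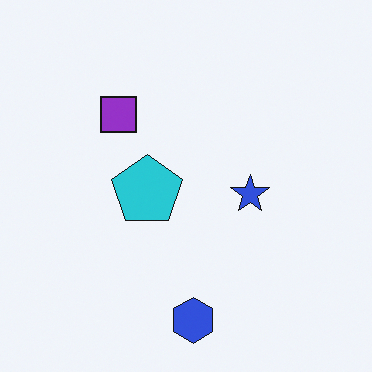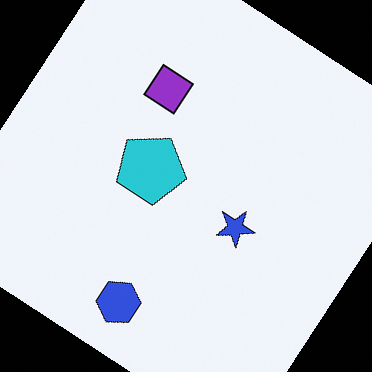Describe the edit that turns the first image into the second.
This is the original image rotated clockwise by a large amount — several tens of degrees.

Every shape is tilted by the same angle and the image corners show triangular fill wedges — a whole-image rotation by a non-right angle.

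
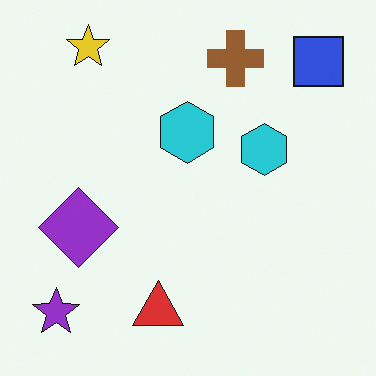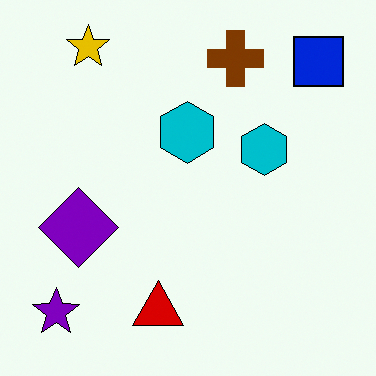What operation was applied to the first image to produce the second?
The image was given slightly increased contrast.

Tones are pushed away from mid-grey across the whole image — a global contrast change.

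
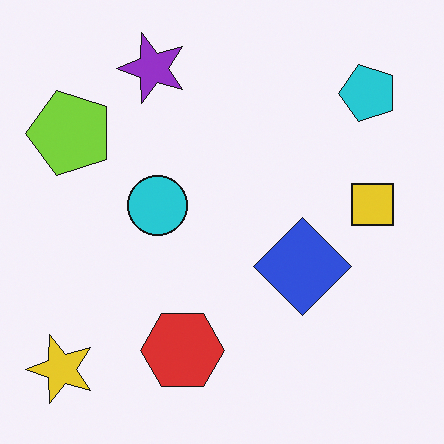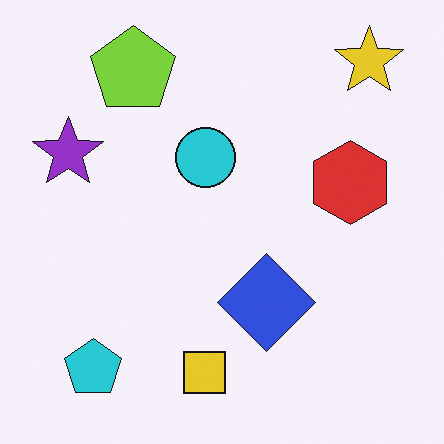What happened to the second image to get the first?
It was transposed (reflected across the top-left ↔ bottom-right diagonal).

Shapes have swapped their row and column positions — what was in the top-right is now in the bottom-left — a diagonal reflection.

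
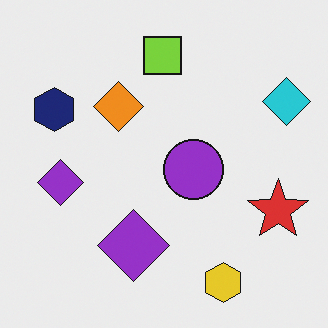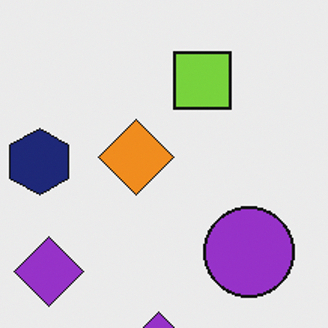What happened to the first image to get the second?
The transformation is: cropped slightly and scaled back up.

The visible shapes are larger and the field of view is narrower; shapes near the original edges may be partly or wholly outside the frame — a crop-and-rescale.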